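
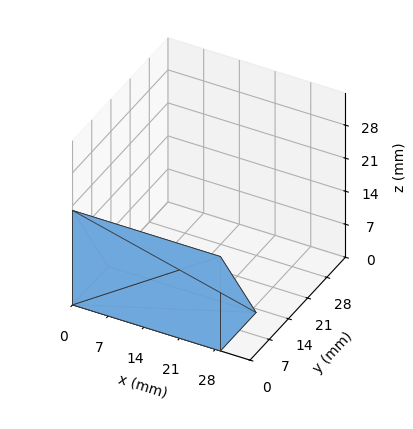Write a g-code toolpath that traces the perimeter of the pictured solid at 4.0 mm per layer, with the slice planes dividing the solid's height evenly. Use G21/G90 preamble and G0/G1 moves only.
Reading the render: the shape is a wedge (ramp): 29 × 13 mm base, rising to 20 mm along the y=0 edge and sloping linearly to z=0 at y=13 (dimensions read to the nearest mm from the axis ticks). For the g-code, the solid's height is divided into equal slices at the stated Δz and each level perimeter traced with G1 moves after a G0 lift.

; perimeter-only toolpath
G21 ; units = mm
G90 ; absolute positioning
G28 ; home
; layer 1
G0 Z4.0
G0 X0.0 Y0.0
G1 X29.0 Y0.0
G1 X29.0 Y10.4
G1 X0.0 Y10.4
G1 X0.0 Y0.0
; layer 2
G0 Z8.0
G0 X0.0 Y0.0
G1 X29.0 Y0.0
G1 X29.0 Y7.8
G1 X0.0 Y7.8
G1 X0.0 Y0.0
; layer 3
G0 Z12.0
G0 X0.0 Y0.0
G1 X29.0 Y0.0
G1 X29.0 Y5.2
G1 X0.0 Y5.2
G1 X0.0 Y0.0
; layer 4
G0 Z16.0
G0 X0.0 Y0.0
G1 X29.0 Y0.0
G1 X29.0 Y2.6
G1 X0.0 Y2.6
G1 X0.0 Y0.0
M2 ; end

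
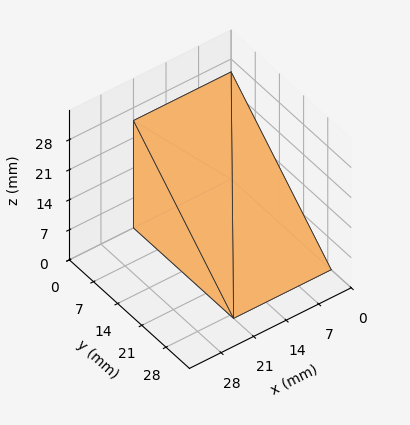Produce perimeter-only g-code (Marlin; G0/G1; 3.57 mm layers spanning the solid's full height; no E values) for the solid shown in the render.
Reading the render: the shape is a wedge (ramp): 21 × 29 mm base, rising to 25 mm along the y=0 edge and sloping linearly to z=0 at y=29 (dimensions read to the nearest mm from the axis ticks). For the g-code, the solid's height is divided into equal slices at the stated Δz and each level perimeter traced with G1 moves after a G0 lift.

; perimeter-only toolpath
G21 ; units = mm
G90 ; absolute positioning
G28 ; home
; layer 1
G0 Z3.57
G0 X0.00 Y0.00
G1 X21.00 Y0.00
G1 X21.00 Y24.86
G1 X0.00 Y24.86
G1 X0.00 Y0.00
; layer 2
G0 Z7.14
G0 X0.00 Y0.00
G1 X21.00 Y0.00
G1 X21.00 Y20.71
G1 X0.00 Y20.71
G1 X0.00 Y0.00
; layer 3
G0 Z10.71
G0 X0.00 Y0.00
G1 X21.00 Y0.00
G1 X21.00 Y16.57
G1 X0.00 Y16.57
G1 X0.00 Y0.00
; layer 4
G0 Z14.29
G0 X0.00 Y0.00
G1 X21.00 Y0.00
G1 X21.00 Y12.43
G1 X0.00 Y12.43
G1 X0.00 Y0.00
; layer 5
G0 Z17.86
G0 X0.00 Y0.00
G1 X21.00 Y0.00
G1 X21.00 Y8.29
G1 X0.00 Y8.29
G1 X0.00 Y0.00
; layer 6
G0 Z21.43
G0 X0.00 Y0.00
G1 X21.00 Y0.00
G1 X21.00 Y4.14
G1 X0.00 Y4.14
G1 X0.00 Y0.00
M2 ; end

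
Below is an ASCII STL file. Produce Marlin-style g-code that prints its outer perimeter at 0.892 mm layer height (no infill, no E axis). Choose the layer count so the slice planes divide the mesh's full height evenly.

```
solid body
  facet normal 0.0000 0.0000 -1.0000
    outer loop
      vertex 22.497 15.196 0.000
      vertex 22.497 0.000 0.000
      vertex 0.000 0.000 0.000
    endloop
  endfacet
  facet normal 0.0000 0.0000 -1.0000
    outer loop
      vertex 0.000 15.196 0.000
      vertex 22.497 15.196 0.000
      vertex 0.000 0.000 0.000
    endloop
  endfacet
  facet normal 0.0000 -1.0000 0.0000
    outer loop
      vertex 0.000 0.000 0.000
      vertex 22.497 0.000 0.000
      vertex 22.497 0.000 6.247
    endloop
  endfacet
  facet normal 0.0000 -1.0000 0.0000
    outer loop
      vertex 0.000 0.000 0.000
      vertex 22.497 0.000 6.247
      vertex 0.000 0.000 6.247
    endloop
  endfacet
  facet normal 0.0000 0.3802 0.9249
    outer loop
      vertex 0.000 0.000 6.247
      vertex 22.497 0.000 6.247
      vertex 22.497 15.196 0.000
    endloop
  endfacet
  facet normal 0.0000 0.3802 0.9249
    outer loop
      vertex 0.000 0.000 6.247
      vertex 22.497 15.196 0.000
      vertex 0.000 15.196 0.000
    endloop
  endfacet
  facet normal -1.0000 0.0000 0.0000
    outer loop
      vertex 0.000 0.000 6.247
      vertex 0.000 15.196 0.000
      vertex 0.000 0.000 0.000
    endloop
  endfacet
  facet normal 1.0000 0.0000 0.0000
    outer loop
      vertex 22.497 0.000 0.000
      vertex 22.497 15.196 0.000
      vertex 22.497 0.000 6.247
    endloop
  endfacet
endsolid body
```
; perimeter-only toolpath
G21 ; units = mm
G90 ; absolute positioning
G28 ; home
; layer 1
G0 Z0.892
G0 X0.000 Y0.000
G1 X22.497 Y0.000
G1 X22.497 Y13.025
G1 X0.000 Y13.025
G1 X0.000 Y0.000
; layer 2
G0 Z1.785
G0 X0.000 Y0.000
G1 X22.497 Y0.000
G1 X22.497 Y10.854
G1 X0.000 Y10.854
G1 X0.000 Y0.000
; layer 3
G0 Z2.677
G0 X0.000 Y0.000
G1 X22.497 Y0.000
G1 X22.497 Y8.683
G1 X0.000 Y8.683
G1 X0.000 Y0.000
; layer 4
G0 Z3.570
G0 X0.000 Y0.000
G1 X22.497 Y0.000
G1 X22.497 Y6.513
G1 X0.000 Y6.513
G1 X0.000 Y0.000
; layer 5
G0 Z4.462
G0 X0.000 Y0.000
G1 X22.497 Y0.000
G1 X22.497 Y4.342
G1 X0.000 Y4.342
G1 X0.000 Y0.000
; layer 6
G0 Z5.355
G0 X0.000 Y0.000
G1 X22.497 Y0.000
G1 X22.497 Y2.171
G1 X0.000 Y2.171
G1 X0.000 Y0.000
M2 ; end

The solid is a wedge (ramp): 22.5 × 15.2 mm base, rising to 6.25 mm along the y=0 edge and sloping linearly to z=0 at y=15.2. Slicing at Δz = 0.892 mm — 7 equal slices spanning the solid's height, so layer i sits at z = i·h/7 — gives 6 non-empty perimeters. Each is a 4-segment closed polygon; G0 lifts to the layer z and rapids to the start vertex, then G1 traces the edges. The cross-section shrinks linearly with z (the slice at the apex is degenerate and omitted).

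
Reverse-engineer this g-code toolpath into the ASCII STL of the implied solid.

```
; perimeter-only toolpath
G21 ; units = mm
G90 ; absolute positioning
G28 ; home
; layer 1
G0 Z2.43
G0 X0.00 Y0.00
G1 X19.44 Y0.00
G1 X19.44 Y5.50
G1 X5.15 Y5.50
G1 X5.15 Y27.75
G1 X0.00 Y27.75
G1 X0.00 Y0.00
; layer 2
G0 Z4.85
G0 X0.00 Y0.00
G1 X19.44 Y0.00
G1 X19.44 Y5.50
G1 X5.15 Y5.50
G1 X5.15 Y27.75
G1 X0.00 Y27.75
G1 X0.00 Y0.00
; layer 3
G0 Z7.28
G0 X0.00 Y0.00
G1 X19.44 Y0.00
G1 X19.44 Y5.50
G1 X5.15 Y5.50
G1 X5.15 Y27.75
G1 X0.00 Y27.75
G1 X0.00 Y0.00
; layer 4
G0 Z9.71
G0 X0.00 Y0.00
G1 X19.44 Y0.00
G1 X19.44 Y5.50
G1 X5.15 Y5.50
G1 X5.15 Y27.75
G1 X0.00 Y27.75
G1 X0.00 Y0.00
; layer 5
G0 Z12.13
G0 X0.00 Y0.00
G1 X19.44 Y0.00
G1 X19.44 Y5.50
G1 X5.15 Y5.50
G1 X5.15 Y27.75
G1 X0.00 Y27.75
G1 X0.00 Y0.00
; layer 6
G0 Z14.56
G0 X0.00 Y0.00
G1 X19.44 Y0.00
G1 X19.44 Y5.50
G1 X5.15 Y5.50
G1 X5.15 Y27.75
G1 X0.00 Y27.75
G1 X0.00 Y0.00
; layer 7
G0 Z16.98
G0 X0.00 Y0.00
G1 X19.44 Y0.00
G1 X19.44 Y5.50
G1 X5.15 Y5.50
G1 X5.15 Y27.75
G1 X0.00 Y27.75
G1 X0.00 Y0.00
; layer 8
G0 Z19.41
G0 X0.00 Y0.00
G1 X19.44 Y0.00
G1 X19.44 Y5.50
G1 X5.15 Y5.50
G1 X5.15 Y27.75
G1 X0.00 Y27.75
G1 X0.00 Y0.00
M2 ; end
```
solid part
  facet normal 0.0000 0.0000 -1.0000
    outer loop
      vertex 19.44 5.50 0.00
      vertex 19.44 0.00 0.00
      vertex 0.00 0.00 0.00
    endloop
  endfacet
  facet normal 0.0000 0.0000 -1.0000
    outer loop
      vertex 5.15 5.50 0.00
      vertex 19.44 5.50 0.00
      vertex 0.00 0.00 0.00
    endloop
  endfacet
  facet normal 0.0000 0.0000 -1.0000
    outer loop
      vertex 5.15 27.75 0.00
      vertex 5.15 5.50 0.00
      vertex 0.00 0.00 0.00
    endloop
  endfacet
  facet normal 0.0000 0.0000 -1.0000
    outer loop
      vertex 0.00 27.75 0.00
      vertex 5.15 27.75 0.00
      vertex 0.00 0.00 0.00
    endloop
  endfacet
  facet normal 0.0000 0.0000 1.0000
    outer loop
      vertex 0.00 0.00 19.41
      vertex 19.44 0.00 19.41
      vertex 19.44 5.50 19.41
    endloop
  endfacet
  facet normal 0.0000 0.0000 1.0000
    outer loop
      vertex 0.00 0.00 19.41
      vertex 19.44 5.50 19.41
      vertex 5.15 5.50 19.41
    endloop
  endfacet
  facet normal 0.0000 0.0000 1.0000
    outer loop
      vertex 0.00 0.00 19.41
      vertex 5.15 5.50 19.41
      vertex 5.15 27.75 19.41
    endloop
  endfacet
  facet normal 0.0000 0.0000 1.0000
    outer loop
      vertex 0.00 0.00 19.41
      vertex 5.15 27.75 19.41
      vertex 0.00 27.75 19.41
    endloop
  endfacet
  facet normal 0.0000 -1.0000 0.0000
    outer loop
      vertex 0.00 0.00 0.00
      vertex 19.44 0.00 0.00
      vertex 19.44 0.00 19.41
    endloop
  endfacet
  facet normal 0.0000 -1.0000 0.0000
    outer loop
      vertex 0.00 0.00 0.00
      vertex 19.44 0.00 19.41
      vertex 0.00 0.00 19.41
    endloop
  endfacet
  facet normal 1.0000 0.0000 0.0000
    outer loop
      vertex 19.44 0.00 0.00
      vertex 19.44 5.50 0.00
      vertex 19.44 5.50 19.41
    endloop
  endfacet
  facet normal 1.0000 0.0000 0.0000
    outer loop
      vertex 19.44 0.00 0.00
      vertex 19.44 5.50 19.41
      vertex 19.44 0.00 19.41
    endloop
  endfacet
  facet normal 0.0000 1.0000 0.0000
    outer loop
      vertex 19.44 5.50 0.00
      vertex 5.15 5.50 0.00
      vertex 5.15 5.50 19.41
    endloop
  endfacet
  facet normal 0.0000 1.0000 0.0000
    outer loop
      vertex 19.44 5.50 0.00
      vertex 5.15 5.50 19.41
      vertex 19.44 5.50 19.41
    endloop
  endfacet
  facet normal 1.0000 0.0000 0.0000
    outer loop
      vertex 5.15 5.50 0.00
      vertex 5.15 27.75 0.00
      vertex 5.15 27.75 19.41
    endloop
  endfacet
  facet normal 1.0000 0.0000 0.0000
    outer loop
      vertex 5.15 5.50 0.00
      vertex 5.15 27.75 19.41
      vertex 5.15 5.50 19.41
    endloop
  endfacet
  facet normal 0.0000 1.0000 0.0000
    outer loop
      vertex 5.15 27.75 0.00
      vertex 0.00 27.75 0.00
      vertex 0.00 27.75 19.41
    endloop
  endfacet
  facet normal 0.0000 1.0000 0.0000
    outer loop
      vertex 5.15 27.75 0.00
      vertex 0.00 27.75 19.41
      vertex 5.15 27.75 19.41
    endloop
  endfacet
  facet normal -1.0000 0.0000 0.0000
    outer loop
      vertex 0.00 27.75 0.00
      vertex 0.00 0.00 0.00
      vertex 0.00 0.00 19.41
    endloop
  endfacet
  facet normal -1.0000 0.0000 0.0000
    outer loop
      vertex 0.00 27.75 0.00
      vertex 0.00 0.00 19.41
      vertex 0.00 27.75 19.41
    endloop
  endfacet
endsolid part

The G0 Z moves step by Δz≈2.43 mm. Every layer's G1 loop is the same polygon, so the solid is a straight extrusion of it from z=0 to z≈19.4. Closing with flat bottom and top caps and triangulating gives 20 facets — an L-shaped prism: outer 19.4 × 27.8 mm, arm thicknesses ≈ 5.5 mm (horizontal) and 5.15 mm (vertical), extruded 19.4 mm in z.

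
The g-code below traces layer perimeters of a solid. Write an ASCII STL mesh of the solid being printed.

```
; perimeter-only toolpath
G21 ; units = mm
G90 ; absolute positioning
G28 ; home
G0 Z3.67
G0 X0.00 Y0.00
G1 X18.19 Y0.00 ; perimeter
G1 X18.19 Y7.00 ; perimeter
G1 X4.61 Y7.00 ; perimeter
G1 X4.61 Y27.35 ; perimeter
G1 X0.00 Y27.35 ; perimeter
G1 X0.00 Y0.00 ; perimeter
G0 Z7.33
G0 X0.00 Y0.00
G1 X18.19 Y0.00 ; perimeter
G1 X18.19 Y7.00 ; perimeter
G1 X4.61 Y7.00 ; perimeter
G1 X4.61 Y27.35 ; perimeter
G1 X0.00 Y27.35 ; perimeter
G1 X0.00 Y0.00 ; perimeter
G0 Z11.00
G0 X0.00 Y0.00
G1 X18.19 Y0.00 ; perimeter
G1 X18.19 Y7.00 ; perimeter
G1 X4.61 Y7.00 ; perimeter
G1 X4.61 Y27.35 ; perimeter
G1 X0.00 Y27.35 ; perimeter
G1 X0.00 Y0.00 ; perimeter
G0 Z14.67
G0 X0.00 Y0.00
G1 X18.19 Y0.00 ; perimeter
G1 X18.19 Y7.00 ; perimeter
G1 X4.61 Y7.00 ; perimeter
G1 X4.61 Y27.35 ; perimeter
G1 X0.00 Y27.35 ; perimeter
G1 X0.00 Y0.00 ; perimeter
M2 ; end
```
solid part
  facet normal 0.0000 0.0000 -1.0000
    outer loop
      vertex 18.19 7.00 0.00
      vertex 18.19 0.00 0.00
      vertex 0.00 0.00 0.00
    endloop
  endfacet
  facet normal 0.0000 0.0000 -1.0000
    outer loop
      vertex 4.61 7.00 0.00
      vertex 18.19 7.00 0.00
      vertex 0.00 0.00 0.00
    endloop
  endfacet
  facet normal 0.0000 0.0000 -1.0000
    outer loop
      vertex 4.61 27.35 0.00
      vertex 4.61 7.00 0.00
      vertex 0.00 0.00 0.00
    endloop
  endfacet
  facet normal 0.0000 0.0000 -1.0000
    outer loop
      vertex 0.00 27.35 0.00
      vertex 4.61 27.35 0.00
      vertex 0.00 0.00 0.00
    endloop
  endfacet
  facet normal 0.0000 0.0000 1.0000
    outer loop
      vertex 0.00 0.00 14.67
      vertex 18.19 0.00 14.67
      vertex 18.19 7.00 14.67
    endloop
  endfacet
  facet normal 0.0000 0.0000 1.0000
    outer loop
      vertex 0.00 0.00 14.67
      vertex 18.19 7.00 14.67
      vertex 4.61 7.00 14.67
    endloop
  endfacet
  facet normal 0.0000 0.0000 1.0000
    outer loop
      vertex 0.00 0.00 14.67
      vertex 4.61 7.00 14.67
      vertex 4.61 27.35 14.67
    endloop
  endfacet
  facet normal 0.0000 0.0000 1.0000
    outer loop
      vertex 0.00 0.00 14.67
      vertex 4.61 27.35 14.67
      vertex 0.00 27.35 14.67
    endloop
  endfacet
  facet normal 0.0000 -1.0000 0.0000
    outer loop
      vertex 0.00 0.00 0.00
      vertex 18.19 0.00 0.00
      vertex 18.19 0.00 14.67
    endloop
  endfacet
  facet normal 0.0000 -1.0000 0.0000
    outer loop
      vertex 0.00 0.00 0.00
      vertex 18.19 0.00 14.67
      vertex 0.00 0.00 14.67
    endloop
  endfacet
  facet normal 1.0000 0.0000 0.0000
    outer loop
      vertex 18.19 0.00 0.00
      vertex 18.19 7.00 0.00
      vertex 18.19 7.00 14.67
    endloop
  endfacet
  facet normal 1.0000 0.0000 0.0000
    outer loop
      vertex 18.19 0.00 0.00
      vertex 18.19 7.00 14.67
      vertex 18.19 0.00 14.67
    endloop
  endfacet
  facet normal 0.0000 1.0000 0.0000
    outer loop
      vertex 18.19 7.00 0.00
      vertex 4.61 7.00 0.00
      vertex 4.61 7.00 14.67
    endloop
  endfacet
  facet normal 0.0000 1.0000 0.0000
    outer loop
      vertex 18.19 7.00 0.00
      vertex 4.61 7.00 14.67
      vertex 18.19 7.00 14.67
    endloop
  endfacet
  facet normal 1.0000 0.0000 0.0000
    outer loop
      vertex 4.61 7.00 0.00
      vertex 4.61 27.35 0.00
      vertex 4.61 27.35 14.67
    endloop
  endfacet
  facet normal 1.0000 0.0000 0.0000
    outer loop
      vertex 4.61 7.00 0.00
      vertex 4.61 27.35 14.67
      vertex 4.61 7.00 14.67
    endloop
  endfacet
  facet normal 0.0000 1.0000 0.0000
    outer loop
      vertex 4.61 27.35 0.00
      vertex 0.00 27.35 0.00
      vertex 0.00 27.35 14.67
    endloop
  endfacet
  facet normal 0.0000 1.0000 0.0000
    outer loop
      vertex 4.61 27.35 0.00
      vertex 0.00 27.35 14.67
      vertex 4.61 27.35 14.67
    endloop
  endfacet
  facet normal -1.0000 0.0000 0.0000
    outer loop
      vertex 0.00 27.35 0.00
      vertex 0.00 0.00 0.00
      vertex 0.00 0.00 14.67
    endloop
  endfacet
  facet normal -1.0000 0.0000 0.0000
    outer loop
      vertex 0.00 27.35 0.00
      vertex 0.00 0.00 14.67
      vertex 0.00 27.35 14.67
    endloop
  endfacet
endsolid part

The G0 Z moves step by Δz≈3.67 mm. Every layer's G1 loop is the same polygon, so the solid is a straight extrusion of it from z=0 to z≈14.7. Closing with flat bottom and top caps and triangulating gives 20 facets — an L-shaped prism: outer 18.2 × 27.4 mm, arm thicknesses ≈ 7 mm (horizontal) and 4.61 mm (vertical), extruded 14.7 mm in z.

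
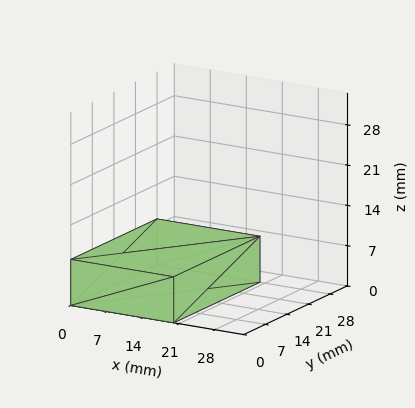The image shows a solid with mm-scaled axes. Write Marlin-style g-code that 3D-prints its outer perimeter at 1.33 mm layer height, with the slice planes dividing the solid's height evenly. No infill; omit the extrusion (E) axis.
Reading the render: the shape is a rectangular box, roughly 20 × 28 mm footprint and 8 mm tall (dimensions read to the nearest mm from the axis ticks). For the g-code, the solid's height is divided into equal slices at the stated Δz and each level perimeter traced with G1 moves after a G0 lift.

; perimeter-only toolpath
G21 ; units = mm
G90 ; absolute positioning
G28 ; home
; layer 1
G0 Z1.33
G0 X0.00 Y0.00
G1 X20.00 Y0.00
G1 X20.00 Y28.00
G1 X0.00 Y28.00
G1 X0.00 Y0.00
; layer 2
G0 Z2.67
G0 X0.00 Y0.00
G1 X20.00 Y0.00
G1 X20.00 Y28.00
G1 X0.00 Y28.00
G1 X0.00 Y0.00
; layer 3
G0 Z4.00
G0 X0.00 Y0.00
G1 X20.00 Y0.00
G1 X20.00 Y28.00
G1 X0.00 Y28.00
G1 X0.00 Y0.00
; layer 4
G0 Z5.33
G0 X0.00 Y0.00
G1 X20.00 Y0.00
G1 X20.00 Y28.00
G1 X0.00 Y28.00
G1 X0.00 Y0.00
; layer 5
G0 Z6.67
G0 X0.00 Y0.00
G1 X20.00 Y0.00
G1 X20.00 Y28.00
G1 X0.00 Y28.00
G1 X0.00 Y0.00
; layer 6
G0 Z8.00
G0 X0.00 Y0.00
G1 X20.00 Y0.00
G1 X20.00 Y28.00
G1 X0.00 Y28.00
G1 X0.00 Y0.00
M2 ; end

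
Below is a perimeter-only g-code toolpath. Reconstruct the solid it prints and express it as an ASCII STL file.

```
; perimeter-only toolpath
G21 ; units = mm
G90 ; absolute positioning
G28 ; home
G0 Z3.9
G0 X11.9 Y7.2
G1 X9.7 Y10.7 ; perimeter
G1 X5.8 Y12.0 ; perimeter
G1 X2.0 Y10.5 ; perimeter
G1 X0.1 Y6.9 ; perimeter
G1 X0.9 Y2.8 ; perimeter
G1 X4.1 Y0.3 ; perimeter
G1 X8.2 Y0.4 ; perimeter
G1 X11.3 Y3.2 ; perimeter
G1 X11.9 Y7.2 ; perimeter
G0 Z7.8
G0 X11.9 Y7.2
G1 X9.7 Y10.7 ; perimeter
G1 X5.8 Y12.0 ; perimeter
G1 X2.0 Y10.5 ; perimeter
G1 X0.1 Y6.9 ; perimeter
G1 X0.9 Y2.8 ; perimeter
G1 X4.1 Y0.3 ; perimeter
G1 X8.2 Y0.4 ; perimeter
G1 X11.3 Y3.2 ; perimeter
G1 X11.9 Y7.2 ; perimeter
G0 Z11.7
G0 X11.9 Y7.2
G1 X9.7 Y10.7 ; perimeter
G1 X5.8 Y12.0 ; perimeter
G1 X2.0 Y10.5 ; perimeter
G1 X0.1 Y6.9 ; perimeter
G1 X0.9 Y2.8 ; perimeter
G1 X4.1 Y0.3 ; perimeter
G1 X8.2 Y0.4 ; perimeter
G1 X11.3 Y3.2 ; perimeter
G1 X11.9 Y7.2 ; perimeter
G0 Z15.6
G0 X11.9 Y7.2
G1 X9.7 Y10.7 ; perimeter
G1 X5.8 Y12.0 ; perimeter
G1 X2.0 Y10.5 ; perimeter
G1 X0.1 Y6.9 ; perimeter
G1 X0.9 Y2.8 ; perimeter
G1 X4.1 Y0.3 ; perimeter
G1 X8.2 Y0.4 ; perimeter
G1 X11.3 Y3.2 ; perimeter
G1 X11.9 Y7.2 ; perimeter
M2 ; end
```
solid part
  facet normal 0.0000 0.0000 -1.0000
    outer loop
      vertex 5.8 12.0 0.0
      vertex 9.7 10.7 0.0
      vertex 11.9 7.2 0.0
    endloop
  endfacet
  facet normal 0.0000 0.0000 -1.0000
    outer loop
      vertex 2.0 10.5 0.0
      vertex 5.8 12.0 0.0
      vertex 11.9 7.2 0.0
    endloop
  endfacet
  facet normal 0.0000 0.0000 -1.0000
    outer loop
      vertex 0.1 6.9 0.0
      vertex 2.0 10.5 0.0
      vertex 11.9 7.2 0.0
    endloop
  endfacet
  facet normal 0.0000 0.0000 -1.0000
    outer loop
      vertex 0.9 2.8 0.0
      vertex 0.1 6.9 0.0
      vertex 11.9 7.2 0.0
    endloop
  endfacet
  facet normal 0.0000 0.0000 -1.0000
    outer loop
      vertex 4.1 0.3 0.0
      vertex 0.9 2.8 0.0
      vertex 11.9 7.2 0.0
    endloop
  endfacet
  facet normal 0.0000 0.0000 -1.0000
    outer loop
      vertex 8.2 0.4 0.0
      vertex 4.1 0.3 0.0
      vertex 11.9 7.2 0.0
    endloop
  endfacet
  facet normal 0.0000 0.0000 -1.0000
    outer loop
      vertex 11.3 3.2 0.0
      vertex 8.2 0.4 0.0
      vertex 11.9 7.2 0.0
    endloop
  endfacet
  facet normal 0.0000 0.0000 1.0000
    outer loop
      vertex 11.9 7.2 15.6
      vertex 9.7 10.7 15.6
      vertex 5.8 12.0 15.6
    endloop
  endfacet
  facet normal 0.0000 0.0000 1.0000
    outer loop
      vertex 11.9 7.2 15.6
      vertex 5.8 12.0 15.6
      vertex 2.0 10.5 15.6
    endloop
  endfacet
  facet normal 0.0000 0.0000 1.0000
    outer loop
      vertex 11.9 7.2 15.6
      vertex 2.0 10.5 15.6
      vertex 0.1 6.9 15.6
    endloop
  endfacet
  facet normal 0.0000 0.0000 1.0000
    outer loop
      vertex 11.9 7.2 15.6
      vertex 0.1 6.9 15.6
      vertex 0.9 2.8 15.6
    endloop
  endfacet
  facet normal 0.0000 0.0000 1.0000
    outer loop
      vertex 11.9 7.2 15.6
      vertex 0.9 2.8 15.6
      vertex 4.1 0.3 15.6
    endloop
  endfacet
  facet normal 0.0000 0.0000 1.0000
    outer loop
      vertex 11.9 7.2 15.6
      vertex 4.1 0.3 15.6
      vertex 8.2 0.4 15.6
    endloop
  endfacet
  facet normal 0.0000 0.0000 1.0000
    outer loop
      vertex 11.9 7.2 15.6
      vertex 8.2 0.4 15.6
      vertex 11.3 3.2 15.6
    endloop
  endfacet
  facet normal 0.8466 0.5322 0.0000
    outer loop
      vertex 11.9 7.2 0.0
      vertex 9.7 10.7 0.0
      vertex 9.7 10.7 15.6
    endloop
  endfacet
  facet normal 0.8466 0.5322 0.0000
    outer loop
      vertex 11.9 7.2 0.0
      vertex 9.7 10.7 15.6
      vertex 11.9 7.2 15.6
    endloop
  endfacet
  facet normal 0.3162 0.9487 0.0000
    outer loop
      vertex 9.7 10.7 0.0
      vertex 5.8 12.0 0.0
      vertex 5.8 12.0 15.6
    endloop
  endfacet
  facet normal 0.3162 0.9487 0.0000
    outer loop
      vertex 9.7 10.7 0.0
      vertex 5.8 12.0 15.6
      vertex 9.7 10.7 15.6
    endloop
  endfacet
  facet normal -0.3672 0.9302 0.0000
    outer loop
      vertex 5.8 12.0 0.0
      vertex 2.0 10.5 0.0
      vertex 2.0 10.5 15.6
    endloop
  endfacet
  facet normal -0.3672 0.9302 0.0000
    outer loop
      vertex 5.8 12.0 0.0
      vertex 2.0 10.5 15.6
      vertex 5.8 12.0 15.6
    endloop
  endfacet
  facet normal -0.8844 0.4668 0.0000
    outer loop
      vertex 2.0 10.5 0.0
      vertex 0.1 6.9 0.0
      vertex 0.1 6.9 15.6
    endloop
  endfacet
  facet normal -0.8844 0.4668 0.0000
    outer loop
      vertex 2.0 10.5 0.0
      vertex 0.1 6.9 15.6
      vertex 2.0 10.5 15.6
    endloop
  endfacet
  facet normal -0.9815 -0.1915 0.0000
    outer loop
      vertex 0.1 6.9 0.0
      vertex 0.9 2.8 0.0
      vertex 0.9 2.8 15.6
    endloop
  endfacet
  facet normal -0.9815 -0.1915 0.0000
    outer loop
      vertex 0.1 6.9 0.0
      vertex 0.9 2.8 15.6
      vertex 0.1 6.9 15.6
    endloop
  endfacet
  facet normal -0.6156 -0.7880 0.0000
    outer loop
      vertex 0.9 2.8 0.0
      vertex 4.1 0.3 0.0
      vertex 4.1 0.3 15.6
    endloop
  endfacet
  facet normal -0.6156 -0.7880 0.0000
    outer loop
      vertex 0.9 2.8 0.0
      vertex 4.1 0.3 15.6
      vertex 0.9 2.8 15.6
    endloop
  endfacet
  facet normal 0.0244 -0.9997 0.0000
    outer loop
      vertex 4.1 0.3 0.0
      vertex 8.2 0.4 0.0
      vertex 8.2 0.4 15.6
    endloop
  endfacet
  facet normal 0.0244 -0.9997 0.0000
    outer loop
      vertex 4.1 0.3 0.0
      vertex 8.2 0.4 15.6
      vertex 4.1 0.3 15.6
    endloop
  endfacet
  facet normal 0.6703 -0.7421 0.0000
    outer loop
      vertex 8.2 0.4 0.0
      vertex 11.3 3.2 0.0
      vertex 11.3 3.2 15.6
    endloop
  endfacet
  facet normal 0.6703 -0.7421 0.0000
    outer loop
      vertex 8.2 0.4 0.0
      vertex 11.3 3.2 15.6
      vertex 8.2 0.4 15.6
    endloop
  endfacet
  facet normal 0.9889 -0.1483 0.0000
    outer loop
      vertex 11.3 3.2 0.0
      vertex 11.9 7.2 0.0
      vertex 11.9 7.2 15.6
    endloop
  endfacet
  facet normal 0.9889 -0.1483 0.0000
    outer loop
      vertex 11.3 3.2 0.0
      vertex 11.9 7.2 15.6
      vertex 11.3 3.2 15.6
    endloop
  endfacet
endsolid part

The G0 Z moves step by Δz≈3.9 mm. Every layer's G1 loop is the same polygon, so the solid is a straight extrusion of it from z=0 to z≈15.6. Closing with flat bottom and top caps and triangulating gives 32 facets — a regular 9-sided prism (a cylinder approximated with 9 flat sides), circumscribed radius ≈ 6 mm, height ≈ 15.6 mm.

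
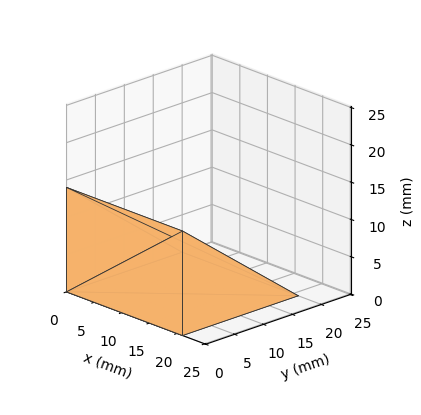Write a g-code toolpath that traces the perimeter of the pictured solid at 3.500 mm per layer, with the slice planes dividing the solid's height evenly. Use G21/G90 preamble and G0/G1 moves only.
Reading the render: the shape is a wedge (ramp): 21 × 20 mm base, rising to 14 mm along the y=0 edge and sloping linearly to z=0 at y=20 (dimensions read to the nearest mm from the axis ticks). For the g-code, the solid's height is divided into equal slices at the stated Δz and each level perimeter traced with G1 moves after a G0 lift.

; perimeter-only toolpath
G21 ; units = mm
G90 ; absolute positioning
G28 ; home
; layer 1
G0 Z3.500
G0 X0.000 Y0.000
G1 X21.000 Y0.000
G1 X21.000 Y15.000
G1 X0.000 Y15.000
G1 X0.000 Y0.000
; layer 2
G0 Z7.000
G0 X0.000 Y0.000
G1 X21.000 Y0.000
G1 X21.000 Y10.000
G1 X0.000 Y10.000
G1 X0.000 Y0.000
; layer 3
G0 Z10.500
G0 X0.000 Y0.000
G1 X21.000 Y0.000
G1 X21.000 Y5.000
G1 X0.000 Y5.000
G1 X0.000 Y0.000
M2 ; end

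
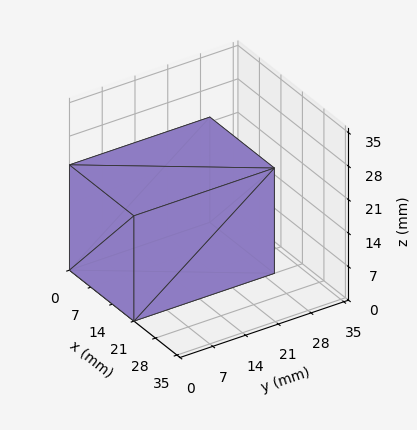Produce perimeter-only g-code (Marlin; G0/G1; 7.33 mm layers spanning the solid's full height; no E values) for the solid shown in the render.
Reading the render: the shape is a rectangular box, roughly 21 × 30 mm footprint and 22 mm tall (dimensions read to the nearest mm from the axis ticks). For the g-code, the solid's height is divided into equal slices at the stated Δz and each level perimeter traced with G1 moves after a G0 lift.

; perimeter-only toolpath
G21 ; units = mm
G90 ; absolute positioning
G28 ; home
; layer 1
G0 Z7.33
G0 X0.00 Y0.00
G1 X21.00 Y0.00
G1 X21.00 Y30.00
G1 X0.00 Y30.00
G1 X0.00 Y0.00
; layer 2
G0 Z14.67
G0 X0.00 Y0.00
G1 X21.00 Y0.00
G1 X21.00 Y30.00
G1 X0.00 Y30.00
G1 X0.00 Y0.00
; layer 3
G0 Z22.00
G0 X0.00 Y0.00
G1 X21.00 Y0.00
G1 X21.00 Y30.00
G1 X0.00 Y30.00
G1 X0.00 Y0.00
M2 ; end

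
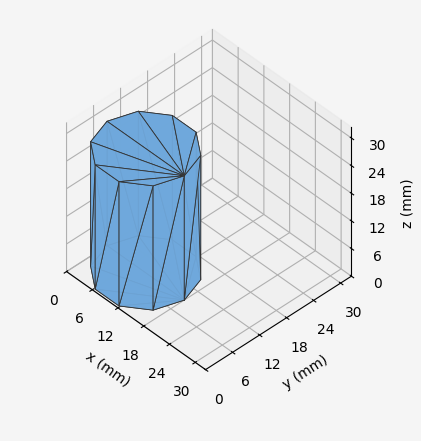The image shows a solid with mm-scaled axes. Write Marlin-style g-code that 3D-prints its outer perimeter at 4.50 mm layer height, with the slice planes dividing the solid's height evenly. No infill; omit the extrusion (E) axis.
Reading the render: the shape is a regular 10-sided prism (a cylinder approximated with 10 flat sides), circumscribed radius ≈ 9 mm, height ≈ 27 mm (dimensions read to the nearest mm from the axis ticks). For the g-code, the solid's height is divided into equal slices at the stated Δz and each level perimeter traced with G1 moves after a G0 lift.

; perimeter-only toolpath
G21 ; units = mm
G90 ; absolute positioning
G28 ; home
; layer 1
G0 Z4.50
G0 X18.00 Y9.00
G1 X16.28 Y14.29
G1 X11.78 Y17.56
G1 X6.22 Y17.56
G1 X1.72 Y14.29
G1 X0.00 Y9.00
G1 X1.72 Y3.71
G1 X6.22 Y0.44
G1 X11.78 Y0.44
G1 X16.28 Y3.71
G1 X18.00 Y9.00
; layer 2
G0 Z9.00
G0 X18.00 Y9.00
G1 X16.28 Y14.29
G1 X11.78 Y17.56
G1 X6.22 Y17.56
G1 X1.72 Y14.29
G1 X0.00 Y9.00
G1 X1.72 Y3.71
G1 X6.22 Y0.44
G1 X11.78 Y0.44
G1 X16.28 Y3.71
G1 X18.00 Y9.00
; layer 3
G0 Z13.50
G0 X18.00 Y9.00
G1 X16.28 Y14.29
G1 X11.78 Y17.56
G1 X6.22 Y17.56
G1 X1.72 Y14.29
G1 X0.00 Y9.00
G1 X1.72 Y3.71
G1 X6.22 Y0.44
G1 X11.78 Y0.44
G1 X16.28 Y3.71
G1 X18.00 Y9.00
; layer 4
G0 Z18.00
G0 X18.00 Y9.00
G1 X16.28 Y14.29
G1 X11.78 Y17.56
G1 X6.22 Y17.56
G1 X1.72 Y14.29
G1 X0.00 Y9.00
G1 X1.72 Y3.71
G1 X6.22 Y0.44
G1 X11.78 Y0.44
G1 X16.28 Y3.71
G1 X18.00 Y9.00
; layer 5
G0 Z22.50
G0 X18.00 Y9.00
G1 X16.28 Y14.29
G1 X11.78 Y17.56
G1 X6.22 Y17.56
G1 X1.72 Y14.29
G1 X0.00 Y9.00
G1 X1.72 Y3.71
G1 X6.22 Y0.44
G1 X11.78 Y0.44
G1 X16.28 Y3.71
G1 X18.00 Y9.00
; layer 6
G0 Z27.00
G0 X18.00 Y9.00
G1 X16.28 Y14.29
G1 X11.78 Y17.56
G1 X6.22 Y17.56
G1 X1.72 Y14.29
G1 X0.00 Y9.00
G1 X1.72 Y3.71
G1 X6.22 Y0.44
G1 X11.78 Y0.44
G1 X16.28 Y3.71
G1 X18.00 Y9.00
M2 ; end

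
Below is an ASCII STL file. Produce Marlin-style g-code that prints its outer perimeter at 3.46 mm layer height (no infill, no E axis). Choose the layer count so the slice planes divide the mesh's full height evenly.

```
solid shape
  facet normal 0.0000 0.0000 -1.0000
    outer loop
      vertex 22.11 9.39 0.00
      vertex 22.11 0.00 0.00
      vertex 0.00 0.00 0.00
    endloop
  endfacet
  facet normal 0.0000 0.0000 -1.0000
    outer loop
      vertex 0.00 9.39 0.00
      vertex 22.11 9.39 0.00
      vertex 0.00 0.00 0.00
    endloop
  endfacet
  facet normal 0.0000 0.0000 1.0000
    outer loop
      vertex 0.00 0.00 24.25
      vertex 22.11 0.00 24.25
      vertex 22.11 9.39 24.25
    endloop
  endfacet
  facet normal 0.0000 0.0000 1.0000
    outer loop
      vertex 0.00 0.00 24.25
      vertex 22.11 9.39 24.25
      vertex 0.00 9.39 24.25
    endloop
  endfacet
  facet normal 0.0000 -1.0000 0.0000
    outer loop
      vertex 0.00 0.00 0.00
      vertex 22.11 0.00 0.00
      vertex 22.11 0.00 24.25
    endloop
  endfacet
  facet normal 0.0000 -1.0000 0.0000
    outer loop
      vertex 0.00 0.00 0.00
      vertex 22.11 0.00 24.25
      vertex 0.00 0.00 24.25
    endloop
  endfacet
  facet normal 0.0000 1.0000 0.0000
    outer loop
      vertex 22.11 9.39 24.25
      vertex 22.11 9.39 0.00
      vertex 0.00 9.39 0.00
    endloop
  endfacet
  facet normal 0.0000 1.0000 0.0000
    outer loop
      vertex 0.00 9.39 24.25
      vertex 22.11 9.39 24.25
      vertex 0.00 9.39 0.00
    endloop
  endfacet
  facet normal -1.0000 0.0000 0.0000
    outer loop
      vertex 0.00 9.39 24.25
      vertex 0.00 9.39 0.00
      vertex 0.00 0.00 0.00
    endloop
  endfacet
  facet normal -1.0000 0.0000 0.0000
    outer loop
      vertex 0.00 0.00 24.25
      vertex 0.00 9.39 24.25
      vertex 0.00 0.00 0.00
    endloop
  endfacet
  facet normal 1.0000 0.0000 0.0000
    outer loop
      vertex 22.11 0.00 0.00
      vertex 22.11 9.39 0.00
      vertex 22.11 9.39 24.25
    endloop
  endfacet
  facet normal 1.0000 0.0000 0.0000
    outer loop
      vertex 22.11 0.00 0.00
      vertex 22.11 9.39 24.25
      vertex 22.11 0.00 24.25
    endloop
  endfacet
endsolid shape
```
; perimeter-only toolpath
G21 ; units = mm
G90 ; absolute positioning
G28 ; home
; layer 1
G0 Z3.46
G0 X0.00 Y0.00
G1 X22.11 Y0.00
G1 X22.11 Y9.39
G1 X0.00 Y9.39
G1 X0.00 Y0.00
; layer 2
G0 Z6.93
G0 X0.00 Y0.00
G1 X22.11 Y0.00
G1 X22.11 Y9.39
G1 X0.00 Y9.39
G1 X0.00 Y0.00
; layer 3
G0 Z10.39
G0 X0.00 Y0.00
G1 X22.11 Y0.00
G1 X22.11 Y9.39
G1 X0.00 Y9.39
G1 X0.00 Y0.00
; layer 4
G0 Z13.86
G0 X0.00 Y0.00
G1 X22.11 Y0.00
G1 X22.11 Y9.39
G1 X0.00 Y9.39
G1 X0.00 Y0.00
; layer 5
G0 Z17.32
G0 X0.00 Y0.00
G1 X22.11 Y0.00
G1 X22.11 Y9.39
G1 X0.00 Y9.39
G1 X0.00 Y0.00
; layer 6
G0 Z20.79
G0 X0.00 Y0.00
G1 X22.11 Y0.00
G1 X22.11 Y9.39
G1 X0.00 Y9.39
G1 X0.00 Y0.00
; layer 7
G0 Z24.25
G0 X0.00 Y0.00
G1 X22.11 Y0.00
G1 X22.11 Y9.39
G1 X0.00 Y9.39
G1 X0.00 Y0.00
M2 ; end

The solid is a rectangular box, roughly 22.1 × 9.39 mm footprint and 24.2 mm tall. Slicing at Δz = 3.46 mm — 7 equal slices spanning the solid's height, so layer i sits at z = i·h/7 — gives 7 non-empty perimeters. Each is a 4-segment closed polygon; G0 lifts to the layer z and rapids to the start vertex, then G1 traces the edges.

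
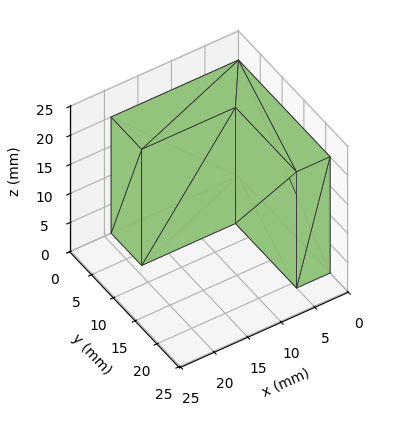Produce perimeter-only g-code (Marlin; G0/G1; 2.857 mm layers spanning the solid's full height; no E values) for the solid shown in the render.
Reading the render: the shape is an L-shaped prism: outer 19 × 21 mm, arm thicknesses ≈ 7 mm (horizontal) and 5 mm (vertical), extruded 20 mm in z (dimensions read to the nearest mm from the axis ticks). For the g-code, the solid's height is divided into equal slices at the stated Δz and each level perimeter traced with G1 moves after a G0 lift.

; perimeter-only toolpath
G21 ; units = mm
G90 ; absolute positioning
G28 ; home
; layer 1
G0 Z2.857
G0 X0.000 Y0.000
G1 X19.000 Y0.000
G1 X19.000 Y7.000
G1 X5.000 Y7.000
G1 X5.000 Y21.000
G1 X0.000 Y21.000
G1 X0.000 Y0.000
; layer 2
G0 Z5.714
G0 X0.000 Y0.000
G1 X19.000 Y0.000
G1 X19.000 Y7.000
G1 X5.000 Y7.000
G1 X5.000 Y21.000
G1 X0.000 Y21.000
G1 X0.000 Y0.000
; layer 3
G0 Z8.571
G0 X0.000 Y0.000
G1 X19.000 Y0.000
G1 X19.000 Y7.000
G1 X5.000 Y7.000
G1 X5.000 Y21.000
G1 X0.000 Y21.000
G1 X0.000 Y0.000
; layer 4
G0 Z11.429
G0 X0.000 Y0.000
G1 X19.000 Y0.000
G1 X19.000 Y7.000
G1 X5.000 Y7.000
G1 X5.000 Y21.000
G1 X0.000 Y21.000
G1 X0.000 Y0.000
; layer 5
G0 Z14.286
G0 X0.000 Y0.000
G1 X19.000 Y0.000
G1 X19.000 Y7.000
G1 X5.000 Y7.000
G1 X5.000 Y21.000
G1 X0.000 Y21.000
G1 X0.000 Y0.000
; layer 6
G0 Z17.143
G0 X0.000 Y0.000
G1 X19.000 Y0.000
G1 X19.000 Y7.000
G1 X5.000 Y7.000
G1 X5.000 Y21.000
G1 X0.000 Y21.000
G1 X0.000 Y0.000
; layer 7
G0 Z20.000
G0 X0.000 Y0.000
G1 X19.000 Y0.000
G1 X19.000 Y7.000
G1 X5.000 Y7.000
G1 X5.000 Y21.000
G1 X0.000 Y21.000
G1 X0.000 Y0.000
M2 ; end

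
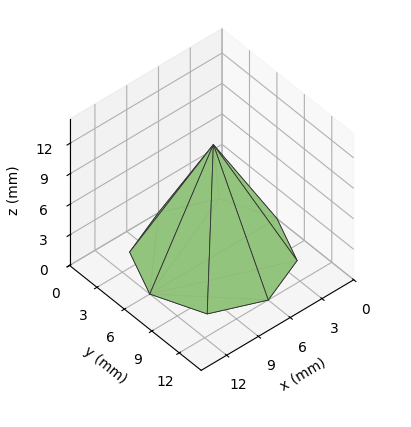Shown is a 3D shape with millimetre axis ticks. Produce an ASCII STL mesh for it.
Reading the render: the shape is a regular 8-sided pyramid, base circumscribed radius ≈ 6 mm, apex at z ≈ 11 mm (dimensions read to the nearest mm from the axis ticks). For the STL, each face is triangulated and given an outward normal.

solid part
  facet normal 0.0000 0.0000 -1.0000
    outer loop
      vertex 6.000 12.000 0.000
      vertex 10.243 10.243 0.000
      vertex 12.000 6.000 0.000
    endloop
  endfacet
  facet normal 0.0000 0.0000 -1.0000
    outer loop
      vertex 1.757 10.243 0.000
      vertex 6.000 12.000 0.000
      vertex 12.000 6.000 0.000
    endloop
  endfacet
  facet normal 0.0000 0.0000 -1.0000
    outer loop
      vertex 0.000 6.000 0.000
      vertex 1.757 10.243 0.000
      vertex 12.000 6.000 0.000
    endloop
  endfacet
  facet normal 0.0000 0.0000 -1.0000
    outer loop
      vertex 1.757 1.757 0.000
      vertex 0.000 6.000 0.000
      vertex 12.000 6.000 0.000
    endloop
  endfacet
  facet normal 0.0000 0.0000 -1.0000
    outer loop
      vertex 6.000 0.000 0.000
      vertex 1.757 1.757 0.000
      vertex 12.000 6.000 0.000
    endloop
  endfacet
  facet normal 0.0000 0.0000 -1.0000
    outer loop
      vertex 10.243 1.757 0.000
      vertex 6.000 0.000 0.000
      vertex 12.000 6.000 0.000
    endloop
  endfacet
  facet normal 0.8251 0.3417 0.4500
    outer loop
      vertex 12.000 6.000 0.000
      vertex 10.243 10.243 0.000
      vertex 6.000 6.000 11.000
    endloop
  endfacet
  facet normal 0.3417 0.8251 0.4500
    outer loop
      vertex 10.243 10.243 0.000
      vertex 6.000 12.000 0.000
      vertex 6.000 6.000 11.000
    endloop
  endfacet
  facet normal -0.3417 0.8251 0.4500
    outer loop
      vertex 6.000 12.000 0.000
      vertex 1.757 10.243 0.000
      vertex 6.000 6.000 11.000
    endloop
  endfacet
  facet normal -0.8251 0.3417 0.4500
    outer loop
      vertex 1.757 10.243 0.000
      vertex 0.000 6.000 0.000
      vertex 6.000 6.000 11.000
    endloop
  endfacet
  facet normal -0.8251 -0.3417 0.4500
    outer loop
      vertex 0.000 6.000 0.000
      vertex 1.757 1.757 0.000
      vertex 6.000 6.000 11.000
    endloop
  endfacet
  facet normal -0.3417 -0.8251 0.4500
    outer loop
      vertex 1.757 1.757 0.000
      vertex 6.000 0.000 0.000
      vertex 6.000 6.000 11.000
    endloop
  endfacet
  facet normal 0.3417 -0.8251 0.4500
    outer loop
      vertex 6.000 0.000 0.000
      vertex 10.243 1.757 0.000
      vertex 6.000 6.000 11.000
    endloop
  endfacet
  facet normal 0.8251 -0.3417 0.4500
    outer loop
      vertex 10.243 1.757 0.000
      vertex 12.000 6.000 0.000
      vertex 6.000 6.000 11.000
    endloop
  endfacet
endsolid part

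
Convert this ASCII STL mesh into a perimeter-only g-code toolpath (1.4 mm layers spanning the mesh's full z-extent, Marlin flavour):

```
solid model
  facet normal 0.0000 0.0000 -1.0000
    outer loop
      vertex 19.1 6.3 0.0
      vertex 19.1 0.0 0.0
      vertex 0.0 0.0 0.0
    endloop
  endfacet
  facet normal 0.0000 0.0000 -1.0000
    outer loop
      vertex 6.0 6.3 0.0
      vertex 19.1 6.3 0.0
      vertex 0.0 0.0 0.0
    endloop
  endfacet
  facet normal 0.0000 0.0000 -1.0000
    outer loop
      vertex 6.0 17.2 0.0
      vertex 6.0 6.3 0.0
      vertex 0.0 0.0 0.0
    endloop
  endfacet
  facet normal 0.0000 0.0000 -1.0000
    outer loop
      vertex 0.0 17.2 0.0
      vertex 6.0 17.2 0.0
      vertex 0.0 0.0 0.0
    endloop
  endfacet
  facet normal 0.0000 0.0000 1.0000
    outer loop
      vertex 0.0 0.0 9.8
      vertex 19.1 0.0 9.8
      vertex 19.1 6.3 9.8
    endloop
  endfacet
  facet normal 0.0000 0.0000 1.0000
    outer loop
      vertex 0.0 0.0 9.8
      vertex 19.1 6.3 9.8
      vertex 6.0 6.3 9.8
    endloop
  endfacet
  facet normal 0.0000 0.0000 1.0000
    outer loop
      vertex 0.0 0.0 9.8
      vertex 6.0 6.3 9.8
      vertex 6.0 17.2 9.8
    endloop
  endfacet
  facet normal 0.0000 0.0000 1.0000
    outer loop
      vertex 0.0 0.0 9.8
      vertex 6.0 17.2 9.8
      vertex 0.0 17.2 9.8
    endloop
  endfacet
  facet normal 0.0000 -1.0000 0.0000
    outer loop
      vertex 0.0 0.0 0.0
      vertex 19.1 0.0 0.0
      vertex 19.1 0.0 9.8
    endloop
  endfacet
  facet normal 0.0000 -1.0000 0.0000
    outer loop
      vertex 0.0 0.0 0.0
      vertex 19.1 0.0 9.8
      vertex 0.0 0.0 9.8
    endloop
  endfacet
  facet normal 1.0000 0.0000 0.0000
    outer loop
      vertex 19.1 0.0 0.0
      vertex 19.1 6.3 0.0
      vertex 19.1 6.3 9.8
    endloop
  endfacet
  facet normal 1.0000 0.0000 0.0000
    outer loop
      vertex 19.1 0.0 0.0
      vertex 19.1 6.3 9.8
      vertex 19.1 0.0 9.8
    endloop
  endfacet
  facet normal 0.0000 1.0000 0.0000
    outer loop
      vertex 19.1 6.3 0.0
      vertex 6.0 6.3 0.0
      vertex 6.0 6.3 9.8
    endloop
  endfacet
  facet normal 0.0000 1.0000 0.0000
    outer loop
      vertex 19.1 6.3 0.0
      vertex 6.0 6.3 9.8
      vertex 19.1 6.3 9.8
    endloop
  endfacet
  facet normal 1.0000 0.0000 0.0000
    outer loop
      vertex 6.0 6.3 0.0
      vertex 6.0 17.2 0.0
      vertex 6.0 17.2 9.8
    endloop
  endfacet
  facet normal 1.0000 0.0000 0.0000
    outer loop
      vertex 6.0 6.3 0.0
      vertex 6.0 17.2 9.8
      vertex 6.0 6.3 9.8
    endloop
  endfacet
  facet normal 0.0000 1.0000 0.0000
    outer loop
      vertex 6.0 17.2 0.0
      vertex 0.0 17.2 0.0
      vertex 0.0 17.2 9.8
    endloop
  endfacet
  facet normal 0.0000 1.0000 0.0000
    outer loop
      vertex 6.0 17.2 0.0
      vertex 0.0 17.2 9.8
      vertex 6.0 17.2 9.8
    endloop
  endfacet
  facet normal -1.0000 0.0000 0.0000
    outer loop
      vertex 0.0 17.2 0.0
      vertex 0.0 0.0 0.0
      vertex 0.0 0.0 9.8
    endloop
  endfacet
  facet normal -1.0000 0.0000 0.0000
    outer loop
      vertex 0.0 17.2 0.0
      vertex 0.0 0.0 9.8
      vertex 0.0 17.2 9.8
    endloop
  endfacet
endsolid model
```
; perimeter-only toolpath
G21 ; units = mm
G90 ; absolute positioning
G28 ; home
; layer 1
G0 Z1.4
G0 X0.0 Y0.0
G1 X19.1 Y0.0
G1 X19.1 Y6.3
G1 X6.0 Y6.3
G1 X6.0 Y17.2
G1 X0.0 Y17.2
G1 X0.0 Y0.0
; layer 2
G0 Z2.8
G0 X0.0 Y0.0
G1 X19.1 Y0.0
G1 X19.1 Y6.3
G1 X6.0 Y6.3
G1 X6.0 Y17.2
G1 X0.0 Y17.2
G1 X0.0 Y0.0
; layer 3
G0 Z4.2
G0 X0.0 Y0.0
G1 X19.1 Y0.0
G1 X19.1 Y6.3
G1 X6.0 Y6.3
G1 X6.0 Y17.2
G1 X0.0 Y17.2
G1 X0.0 Y0.0
; layer 4
G0 Z5.6
G0 X0.0 Y0.0
G1 X19.1 Y0.0
G1 X19.1 Y6.3
G1 X6.0 Y6.3
G1 X6.0 Y17.2
G1 X0.0 Y17.2
G1 X0.0 Y0.0
; layer 5
G0 Z7.0
G0 X0.0 Y0.0
G1 X19.1 Y0.0
G1 X19.1 Y6.3
G1 X6.0 Y6.3
G1 X6.0 Y17.2
G1 X0.0 Y17.2
G1 X0.0 Y0.0
; layer 6
G0 Z8.4
G0 X0.0 Y0.0
G1 X19.1 Y0.0
G1 X19.1 Y6.3
G1 X6.0 Y6.3
G1 X6.0 Y17.2
G1 X0.0 Y17.2
G1 X0.0 Y0.0
; layer 7
G0 Z9.8
G0 X0.0 Y0.0
G1 X19.1 Y0.0
G1 X19.1 Y6.3
G1 X6.0 Y6.3
G1 X6.0 Y17.2
G1 X0.0 Y17.2
G1 X0.0 Y0.0
M2 ; end

The solid is an L-shaped prism: outer 19.1 × 17.2 mm, arm thicknesses ≈ 6.3 mm (horizontal) and 6 mm (vertical), extruded 9.8 mm in z. Slicing at Δz = 1.4 mm — 7 equal slices spanning the solid's height, so layer i sits at z = i·h/7 — gives 7 non-empty perimeters. Each is a 6-segment closed polygon; G0 lifts to the layer z and rapids to the start vertex, then G1 traces the edges.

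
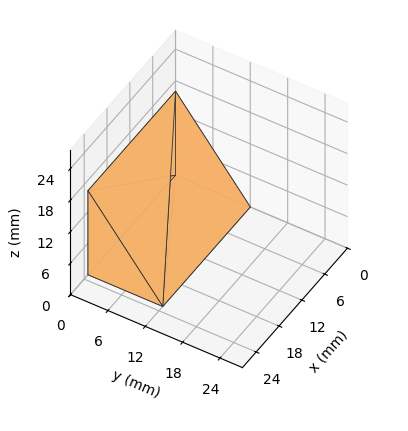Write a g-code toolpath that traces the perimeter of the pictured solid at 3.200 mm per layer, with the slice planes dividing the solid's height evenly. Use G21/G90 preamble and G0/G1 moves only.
Reading the render: the shape is a wedge (ramp): 23 × 12 mm base, rising to 16 mm along the y=0 edge and sloping linearly to z=0 at y=12 (dimensions read to the nearest mm from the axis ticks). For the g-code, the solid's height is divided into equal slices at the stated Δz and each level perimeter traced with G1 moves after a G0 lift.

; perimeter-only toolpath
G21 ; units = mm
G90 ; absolute positioning
G28 ; home
; layer 1
G0 Z3.200
G0 X0.000 Y0.000
G1 X23.000 Y0.000
G1 X23.000 Y9.600
G1 X0.000 Y9.600
G1 X0.000 Y0.000
; layer 2
G0 Z6.400
G0 X0.000 Y0.000
G1 X23.000 Y0.000
G1 X23.000 Y7.200
G1 X0.000 Y7.200
G1 X0.000 Y0.000
; layer 3
G0 Z9.600
G0 X0.000 Y0.000
G1 X23.000 Y0.000
G1 X23.000 Y4.800
G1 X0.000 Y4.800
G1 X0.000 Y0.000
; layer 4
G0 Z12.800
G0 X0.000 Y0.000
G1 X23.000 Y0.000
G1 X23.000 Y2.400
G1 X0.000 Y2.400
G1 X0.000 Y0.000
M2 ; end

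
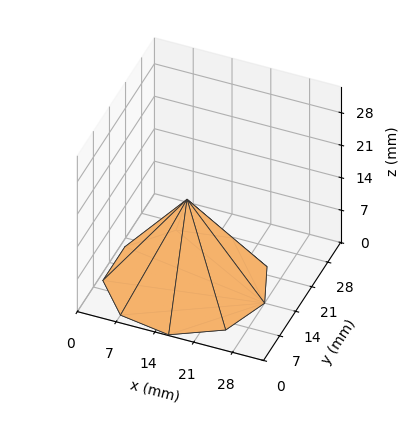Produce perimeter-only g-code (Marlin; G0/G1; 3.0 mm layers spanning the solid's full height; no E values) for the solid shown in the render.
Reading the render: the shape is a regular 9-sided pyramid, base circumscribed radius ≈ 14 mm, apex at z ≈ 18 mm (dimensions read to the nearest mm from the axis ticks). For the g-code, the solid's height is divided into equal slices at the stated Δz and each level perimeter traced with G1 moves after a G0 lift.

; perimeter-only toolpath
G21 ; units = mm
G90 ; absolute positioning
G28 ; home
; layer 1
G0 Z3.0
G0 X25.7 Y14.0
G1 X22.9 Y21.5
G1 X16.0 Y25.5
G1 X8.2 Y24.1
G1 X3.0 Y18.0
G1 X3.0 Y10.0
G1 X8.2 Y3.9
G1 X16.0 Y2.5
G1 X22.9 Y6.5
G1 X25.7 Y14.0
; layer 2
G0 Z6.0
G0 X23.3 Y14.0
G1 X21.1 Y20.0
G1 X15.6 Y23.2
G1 X9.3 Y22.1
G1 X5.2 Y17.2
G1 X5.2 Y10.8
G1 X9.3 Y5.9
G1 X15.6 Y4.8
G1 X21.1 Y8.0
G1 X23.3 Y14.0
; layer 3
G0 Z9.0
G0 X21.0 Y14.0
G1 X19.4 Y18.5
G1 X15.2 Y20.9
G1 X10.5 Y20.1
G1 X7.4 Y16.4
G1 X7.4 Y11.6
G1 X10.5 Y8.0
G1 X15.2 Y7.1
G1 X19.4 Y9.5
G1 X21.0 Y14.0
; layer 4
G0 Z12.0
G0 X18.7 Y14.0
G1 X17.6 Y17.0
G1 X14.8 Y18.6
G1 X11.7 Y18.0
G1 X9.6 Y15.6
G1 X9.6 Y12.4
G1 X11.7 Y10.0
G1 X14.8 Y9.4
G1 X17.6 Y11.0
G1 X18.7 Y14.0
; layer 5
G0 Z15.0
G0 X16.3 Y14.0
G1 X15.8 Y15.5
G1 X14.4 Y16.3
G1 X12.8 Y16.0
G1 X11.8 Y14.8
G1 X11.8 Y13.2
G1 X12.8 Y12.0
G1 X14.4 Y11.7
G1 X15.8 Y12.5
G1 X16.3 Y14.0
M2 ; end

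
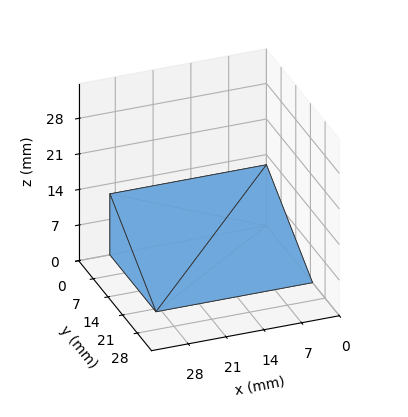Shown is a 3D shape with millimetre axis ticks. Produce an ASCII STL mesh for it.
Reading the render: the shape is a wedge (ramp): 29 × 22 mm base, rising to 12 mm along the y=0 edge and sloping linearly to z=0 at y=22 (dimensions read to the nearest mm from the axis ticks). For the STL, each face is triangulated and given an outward normal.

solid part
  facet normal 0.0000 0.0000 -1.0000
    outer loop
      vertex 29.000 22.000 0.000
      vertex 29.000 0.000 0.000
      vertex 0.000 0.000 0.000
    endloop
  endfacet
  facet normal 0.0000 0.0000 -1.0000
    outer loop
      vertex 0.000 22.000 0.000
      vertex 29.000 22.000 0.000
      vertex 0.000 0.000 0.000
    endloop
  endfacet
  facet normal 0.0000 -1.0000 0.0000
    outer loop
      vertex 0.000 0.000 0.000
      vertex 29.000 0.000 0.000
      vertex 29.000 0.000 12.000
    endloop
  endfacet
  facet normal 0.0000 -1.0000 0.0000
    outer loop
      vertex 0.000 0.000 0.000
      vertex 29.000 0.000 12.000
      vertex 0.000 0.000 12.000
    endloop
  endfacet
  facet normal 0.0000 0.4789 0.8779
    outer loop
      vertex 0.000 0.000 12.000
      vertex 29.000 0.000 12.000
      vertex 29.000 22.000 0.000
    endloop
  endfacet
  facet normal 0.0000 0.4789 0.8779
    outer loop
      vertex 0.000 0.000 12.000
      vertex 29.000 22.000 0.000
      vertex 0.000 22.000 0.000
    endloop
  endfacet
  facet normal -1.0000 0.0000 0.0000
    outer loop
      vertex 0.000 0.000 12.000
      vertex 0.000 22.000 0.000
      vertex 0.000 0.000 0.000
    endloop
  endfacet
  facet normal 1.0000 0.0000 0.0000
    outer loop
      vertex 29.000 0.000 0.000
      vertex 29.000 22.000 0.000
      vertex 29.000 0.000 12.000
    endloop
  endfacet
endsolid part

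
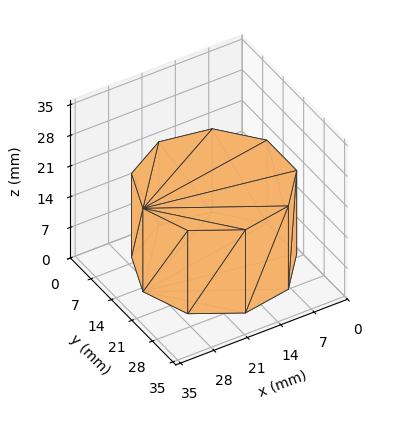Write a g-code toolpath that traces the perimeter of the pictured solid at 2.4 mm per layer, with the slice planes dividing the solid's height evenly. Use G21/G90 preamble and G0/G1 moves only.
Reading the render: the shape is a regular 9-sided prism (a cylinder approximated with 9 flat sides), circumscribed radius ≈ 15 mm, height ≈ 19 mm (dimensions read to the nearest mm from the axis ticks). For the g-code, the solid's height is divided into equal slices at the stated Δz and each level perimeter traced with G1 moves after a G0 lift.

; perimeter-only toolpath
G21 ; units = mm
G90 ; absolute positioning
G28 ; home
; layer 1
G0 Z2.4
G0 X30.0 Y15.0
G1 X26.5 Y24.6
G1 X17.6 Y29.8
G1 X7.5 Y28.0
G1 X0.9 Y20.1
G1 X0.9 Y9.9
G1 X7.5 Y2.0
G1 X17.6 Y0.2
G1 X26.5 Y5.4
G1 X30.0 Y15.0
; layer 2
G0 Z4.8
G0 X30.0 Y15.0
G1 X26.5 Y24.6
G1 X17.6 Y29.8
G1 X7.5 Y28.0
G1 X0.9 Y20.1
G1 X0.9 Y9.9
G1 X7.5 Y2.0
G1 X17.6 Y0.2
G1 X26.5 Y5.4
G1 X30.0 Y15.0
; layer 3
G0 Z7.1
G0 X30.0 Y15.0
G1 X26.5 Y24.6
G1 X17.6 Y29.8
G1 X7.5 Y28.0
G1 X0.9 Y20.1
G1 X0.9 Y9.9
G1 X7.5 Y2.0
G1 X17.6 Y0.2
G1 X26.5 Y5.4
G1 X30.0 Y15.0
; layer 4
G0 Z9.5
G0 X30.0 Y15.0
G1 X26.5 Y24.6
G1 X17.6 Y29.8
G1 X7.5 Y28.0
G1 X0.9 Y20.1
G1 X0.9 Y9.9
G1 X7.5 Y2.0
G1 X17.6 Y0.2
G1 X26.5 Y5.4
G1 X30.0 Y15.0
; layer 5
G0 Z11.9
G0 X30.0 Y15.0
G1 X26.5 Y24.6
G1 X17.6 Y29.8
G1 X7.5 Y28.0
G1 X0.9 Y20.1
G1 X0.9 Y9.9
G1 X7.5 Y2.0
G1 X17.6 Y0.2
G1 X26.5 Y5.4
G1 X30.0 Y15.0
; layer 6
G0 Z14.2
G0 X30.0 Y15.0
G1 X26.5 Y24.6
G1 X17.6 Y29.8
G1 X7.5 Y28.0
G1 X0.9 Y20.1
G1 X0.9 Y9.9
G1 X7.5 Y2.0
G1 X17.6 Y0.2
G1 X26.5 Y5.4
G1 X30.0 Y15.0
; layer 7
G0 Z16.6
G0 X30.0 Y15.0
G1 X26.5 Y24.6
G1 X17.6 Y29.8
G1 X7.5 Y28.0
G1 X0.9 Y20.1
G1 X0.9 Y9.9
G1 X7.5 Y2.0
G1 X17.6 Y0.2
G1 X26.5 Y5.4
G1 X30.0 Y15.0
; layer 8
G0 Z19.0
G0 X30.0 Y15.0
G1 X26.5 Y24.6
G1 X17.6 Y29.8
G1 X7.5 Y28.0
G1 X0.9 Y20.1
G1 X0.9 Y9.9
G1 X7.5 Y2.0
G1 X17.6 Y0.2
G1 X26.5 Y5.4
G1 X30.0 Y15.0
M2 ; end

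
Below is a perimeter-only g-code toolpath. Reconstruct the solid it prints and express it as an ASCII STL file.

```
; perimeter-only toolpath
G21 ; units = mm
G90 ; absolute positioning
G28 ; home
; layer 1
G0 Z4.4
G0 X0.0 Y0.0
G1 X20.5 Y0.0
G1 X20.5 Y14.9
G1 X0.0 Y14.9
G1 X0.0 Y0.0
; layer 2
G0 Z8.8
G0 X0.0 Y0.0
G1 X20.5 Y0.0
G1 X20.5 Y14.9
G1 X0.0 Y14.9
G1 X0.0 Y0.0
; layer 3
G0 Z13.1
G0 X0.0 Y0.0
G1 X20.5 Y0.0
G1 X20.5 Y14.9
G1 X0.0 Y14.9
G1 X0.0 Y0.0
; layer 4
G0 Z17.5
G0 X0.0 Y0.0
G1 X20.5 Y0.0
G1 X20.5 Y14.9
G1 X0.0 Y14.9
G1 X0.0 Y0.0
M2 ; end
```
solid part
  facet normal 0.0000 0.0000 -1.0000
    outer loop
      vertex 20.5 14.9 0.0
      vertex 20.5 0.0 0.0
      vertex 0.0 0.0 0.0
    endloop
  endfacet
  facet normal 0.0000 0.0000 -1.0000
    outer loop
      vertex 0.0 14.9 0.0
      vertex 20.5 14.9 0.0
      vertex 0.0 0.0 0.0
    endloop
  endfacet
  facet normal 0.0000 0.0000 1.0000
    outer loop
      vertex 0.0 0.0 17.5
      vertex 20.5 0.0 17.5
      vertex 20.5 14.9 17.5
    endloop
  endfacet
  facet normal 0.0000 0.0000 1.0000
    outer loop
      vertex 0.0 0.0 17.5
      vertex 20.5 14.9 17.5
      vertex 0.0 14.9 17.5
    endloop
  endfacet
  facet normal 0.0000 -1.0000 0.0000
    outer loop
      vertex 0.0 0.0 0.0
      vertex 20.5 0.0 0.0
      vertex 20.5 0.0 17.5
    endloop
  endfacet
  facet normal 0.0000 -1.0000 0.0000
    outer loop
      vertex 0.0 0.0 0.0
      vertex 20.5 0.0 17.5
      vertex 0.0 0.0 17.5
    endloop
  endfacet
  facet normal 0.0000 1.0000 0.0000
    outer loop
      vertex 20.5 14.9 17.5
      vertex 20.5 14.9 0.0
      vertex 0.0 14.9 0.0
    endloop
  endfacet
  facet normal 0.0000 1.0000 0.0000
    outer loop
      vertex 0.0 14.9 17.5
      vertex 20.5 14.9 17.5
      vertex 0.0 14.9 0.0
    endloop
  endfacet
  facet normal -1.0000 0.0000 0.0000
    outer loop
      vertex 0.0 14.9 17.5
      vertex 0.0 14.9 0.0
      vertex 0.0 0.0 0.0
    endloop
  endfacet
  facet normal -1.0000 0.0000 0.0000
    outer loop
      vertex 0.0 0.0 17.5
      vertex 0.0 14.9 17.5
      vertex 0.0 0.0 0.0
    endloop
  endfacet
  facet normal 1.0000 0.0000 0.0000
    outer loop
      vertex 20.5 0.0 0.0
      vertex 20.5 14.9 0.0
      vertex 20.5 14.9 17.5
    endloop
  endfacet
  facet normal 1.0000 0.0000 0.0000
    outer loop
      vertex 20.5 0.0 0.0
      vertex 20.5 14.9 17.5
      vertex 20.5 0.0 17.5
    endloop
  endfacet
endsolid part

The G0 Z moves step by Δz≈4.4 mm. Every layer's G1 loop is the same polygon, so the solid is a straight extrusion of it from z=0 to z≈17.5. Closing with flat bottom and top caps and triangulating gives 12 facets — a rectangular box, roughly 20.5 × 14.9 mm footprint and 17.5 mm tall.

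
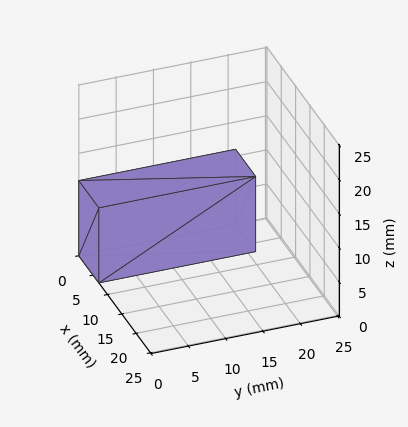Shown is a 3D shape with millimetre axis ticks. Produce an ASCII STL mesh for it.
Reading the render: the shape is a rectangular box, roughly 7 × 21 mm footprint and 11 mm tall (dimensions read to the nearest mm from the axis ticks). For the STL, each face is triangulated and given an outward normal.

solid part
  facet normal 0.0000 0.0000 -1.0000
    outer loop
      vertex 7.0 21.0 0.0
      vertex 7.0 0.0 0.0
      vertex 0.0 0.0 0.0
    endloop
  endfacet
  facet normal 0.0000 0.0000 -1.0000
    outer loop
      vertex 0.0 21.0 0.0
      vertex 7.0 21.0 0.0
      vertex 0.0 0.0 0.0
    endloop
  endfacet
  facet normal 0.0000 0.0000 1.0000
    outer loop
      vertex 0.0 0.0 11.0
      vertex 7.0 0.0 11.0
      vertex 7.0 21.0 11.0
    endloop
  endfacet
  facet normal 0.0000 0.0000 1.0000
    outer loop
      vertex 0.0 0.0 11.0
      vertex 7.0 21.0 11.0
      vertex 0.0 21.0 11.0
    endloop
  endfacet
  facet normal 0.0000 -1.0000 0.0000
    outer loop
      vertex 0.0 0.0 0.0
      vertex 7.0 0.0 0.0
      vertex 7.0 0.0 11.0
    endloop
  endfacet
  facet normal 0.0000 -1.0000 0.0000
    outer loop
      vertex 0.0 0.0 0.0
      vertex 7.0 0.0 11.0
      vertex 0.0 0.0 11.0
    endloop
  endfacet
  facet normal 0.0000 1.0000 0.0000
    outer loop
      vertex 7.0 21.0 11.0
      vertex 7.0 21.0 0.0
      vertex 0.0 21.0 0.0
    endloop
  endfacet
  facet normal 0.0000 1.0000 0.0000
    outer loop
      vertex 0.0 21.0 11.0
      vertex 7.0 21.0 11.0
      vertex 0.0 21.0 0.0
    endloop
  endfacet
  facet normal -1.0000 0.0000 0.0000
    outer loop
      vertex 0.0 21.0 11.0
      vertex 0.0 21.0 0.0
      vertex 0.0 0.0 0.0
    endloop
  endfacet
  facet normal -1.0000 0.0000 0.0000
    outer loop
      vertex 0.0 0.0 11.0
      vertex 0.0 21.0 11.0
      vertex 0.0 0.0 0.0
    endloop
  endfacet
  facet normal 1.0000 0.0000 0.0000
    outer loop
      vertex 7.0 0.0 0.0
      vertex 7.0 21.0 0.0
      vertex 7.0 21.0 11.0
    endloop
  endfacet
  facet normal 1.0000 0.0000 0.0000
    outer loop
      vertex 7.0 0.0 0.0
      vertex 7.0 21.0 11.0
      vertex 7.0 0.0 11.0
    endloop
  endfacet
endsolid part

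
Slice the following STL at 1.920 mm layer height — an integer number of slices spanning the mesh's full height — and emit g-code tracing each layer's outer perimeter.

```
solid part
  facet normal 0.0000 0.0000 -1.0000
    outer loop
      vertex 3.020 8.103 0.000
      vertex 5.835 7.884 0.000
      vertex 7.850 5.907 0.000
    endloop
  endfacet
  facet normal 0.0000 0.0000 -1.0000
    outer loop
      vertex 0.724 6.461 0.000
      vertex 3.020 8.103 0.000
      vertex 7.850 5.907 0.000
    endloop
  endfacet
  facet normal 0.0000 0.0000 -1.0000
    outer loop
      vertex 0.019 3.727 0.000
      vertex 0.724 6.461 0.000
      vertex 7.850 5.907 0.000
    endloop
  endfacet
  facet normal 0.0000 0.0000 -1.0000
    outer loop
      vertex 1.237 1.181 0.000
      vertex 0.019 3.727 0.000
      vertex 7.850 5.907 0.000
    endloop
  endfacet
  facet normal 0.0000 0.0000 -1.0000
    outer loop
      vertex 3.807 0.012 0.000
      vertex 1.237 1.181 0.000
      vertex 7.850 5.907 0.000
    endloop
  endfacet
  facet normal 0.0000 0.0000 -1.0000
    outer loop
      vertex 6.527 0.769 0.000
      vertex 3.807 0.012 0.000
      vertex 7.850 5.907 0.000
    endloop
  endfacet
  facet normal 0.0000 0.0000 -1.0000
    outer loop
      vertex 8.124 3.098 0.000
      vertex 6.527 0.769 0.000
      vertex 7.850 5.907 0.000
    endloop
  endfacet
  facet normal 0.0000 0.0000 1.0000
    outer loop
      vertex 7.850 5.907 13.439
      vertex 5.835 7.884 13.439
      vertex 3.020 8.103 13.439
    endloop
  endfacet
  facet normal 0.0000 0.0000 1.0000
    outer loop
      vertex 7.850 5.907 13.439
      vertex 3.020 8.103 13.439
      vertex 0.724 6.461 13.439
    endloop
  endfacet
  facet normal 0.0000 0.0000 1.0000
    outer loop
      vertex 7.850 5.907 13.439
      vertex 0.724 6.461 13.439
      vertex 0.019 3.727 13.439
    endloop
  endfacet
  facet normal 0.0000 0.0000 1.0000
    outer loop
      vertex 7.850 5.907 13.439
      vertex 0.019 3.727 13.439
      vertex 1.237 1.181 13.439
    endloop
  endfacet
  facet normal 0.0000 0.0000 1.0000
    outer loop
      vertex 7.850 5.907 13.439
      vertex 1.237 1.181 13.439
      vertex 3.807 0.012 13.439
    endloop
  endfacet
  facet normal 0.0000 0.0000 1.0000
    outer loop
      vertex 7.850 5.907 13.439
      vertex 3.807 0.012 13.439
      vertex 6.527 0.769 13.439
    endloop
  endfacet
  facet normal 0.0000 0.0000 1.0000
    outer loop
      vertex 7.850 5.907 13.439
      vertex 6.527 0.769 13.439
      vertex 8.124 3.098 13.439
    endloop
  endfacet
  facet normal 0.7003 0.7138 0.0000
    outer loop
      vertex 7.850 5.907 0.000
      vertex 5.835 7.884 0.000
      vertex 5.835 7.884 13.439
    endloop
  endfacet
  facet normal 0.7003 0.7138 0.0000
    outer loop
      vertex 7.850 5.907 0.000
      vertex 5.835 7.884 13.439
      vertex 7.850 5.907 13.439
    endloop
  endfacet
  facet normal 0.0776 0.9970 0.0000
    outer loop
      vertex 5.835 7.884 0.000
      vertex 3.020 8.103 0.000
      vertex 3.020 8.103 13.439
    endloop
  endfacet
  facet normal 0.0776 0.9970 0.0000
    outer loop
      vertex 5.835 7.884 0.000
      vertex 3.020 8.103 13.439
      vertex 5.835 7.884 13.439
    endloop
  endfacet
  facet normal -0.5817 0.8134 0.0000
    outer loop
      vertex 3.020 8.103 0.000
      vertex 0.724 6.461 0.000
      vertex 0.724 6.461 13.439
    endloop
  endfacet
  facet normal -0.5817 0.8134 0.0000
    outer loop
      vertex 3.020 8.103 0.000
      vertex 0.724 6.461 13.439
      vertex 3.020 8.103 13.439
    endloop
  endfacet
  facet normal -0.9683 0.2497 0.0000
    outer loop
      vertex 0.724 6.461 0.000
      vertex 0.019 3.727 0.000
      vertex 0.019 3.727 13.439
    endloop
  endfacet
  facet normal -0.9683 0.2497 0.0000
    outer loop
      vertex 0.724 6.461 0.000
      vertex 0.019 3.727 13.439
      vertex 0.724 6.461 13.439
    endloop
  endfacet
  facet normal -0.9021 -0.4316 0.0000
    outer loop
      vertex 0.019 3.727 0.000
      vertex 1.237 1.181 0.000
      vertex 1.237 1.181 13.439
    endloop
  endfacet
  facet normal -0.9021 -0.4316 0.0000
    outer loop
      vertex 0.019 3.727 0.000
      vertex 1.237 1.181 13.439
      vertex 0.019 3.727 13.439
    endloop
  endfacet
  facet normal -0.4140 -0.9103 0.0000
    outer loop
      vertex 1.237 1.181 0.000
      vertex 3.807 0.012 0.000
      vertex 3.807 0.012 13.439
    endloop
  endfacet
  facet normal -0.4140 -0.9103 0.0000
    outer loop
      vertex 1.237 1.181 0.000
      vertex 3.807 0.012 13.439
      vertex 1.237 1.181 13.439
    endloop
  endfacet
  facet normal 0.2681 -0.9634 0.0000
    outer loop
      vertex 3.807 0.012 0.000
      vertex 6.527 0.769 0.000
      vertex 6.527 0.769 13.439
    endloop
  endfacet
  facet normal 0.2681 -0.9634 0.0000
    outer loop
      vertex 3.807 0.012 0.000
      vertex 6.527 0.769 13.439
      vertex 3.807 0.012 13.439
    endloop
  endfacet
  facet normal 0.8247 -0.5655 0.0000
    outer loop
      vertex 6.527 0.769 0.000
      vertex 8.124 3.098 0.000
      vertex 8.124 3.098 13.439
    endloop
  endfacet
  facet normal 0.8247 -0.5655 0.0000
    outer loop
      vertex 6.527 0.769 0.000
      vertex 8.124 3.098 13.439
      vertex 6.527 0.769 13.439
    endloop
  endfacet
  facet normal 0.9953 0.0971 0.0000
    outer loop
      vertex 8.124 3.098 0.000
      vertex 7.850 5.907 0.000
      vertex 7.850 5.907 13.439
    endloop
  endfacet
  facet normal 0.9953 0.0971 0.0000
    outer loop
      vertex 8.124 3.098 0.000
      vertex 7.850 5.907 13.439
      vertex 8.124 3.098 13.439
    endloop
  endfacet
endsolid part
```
; perimeter-only toolpath
G21 ; units = mm
G90 ; absolute positioning
G28 ; home
; layer 1
G0 Z1.920
G0 X7.850 Y5.907
G1 X5.835 Y7.884
G1 X3.020 Y8.103
G1 X0.724 Y6.461
G1 X0.019 Y3.727
G1 X1.237 Y1.181
G1 X3.807 Y0.012
G1 X6.527 Y0.769
G1 X8.124 Y3.098
G1 X7.850 Y5.907
; layer 2
G0 Z3.840
G0 X7.850 Y5.907
G1 X5.835 Y7.884
G1 X3.020 Y8.103
G1 X0.724 Y6.461
G1 X0.019 Y3.727
G1 X1.237 Y1.181
G1 X3.807 Y0.012
G1 X6.527 Y0.769
G1 X8.124 Y3.098
G1 X7.850 Y5.907
; layer 3
G0 Z5.760
G0 X7.850 Y5.907
G1 X5.835 Y7.884
G1 X3.020 Y8.103
G1 X0.724 Y6.461
G1 X0.019 Y3.727
G1 X1.237 Y1.181
G1 X3.807 Y0.012
G1 X6.527 Y0.769
G1 X8.124 Y3.098
G1 X7.850 Y5.907
; layer 4
G0 Z7.679
G0 X7.850 Y5.907
G1 X5.835 Y7.884
G1 X3.020 Y8.103
G1 X0.724 Y6.461
G1 X0.019 Y3.727
G1 X1.237 Y1.181
G1 X3.807 Y0.012
G1 X6.527 Y0.769
G1 X8.124 Y3.098
G1 X7.850 Y5.907
; layer 5
G0 Z9.599
G0 X7.850 Y5.907
G1 X5.835 Y7.884
G1 X3.020 Y8.103
G1 X0.724 Y6.461
G1 X0.019 Y3.727
G1 X1.237 Y1.181
G1 X3.807 Y0.012
G1 X6.527 Y0.769
G1 X8.124 Y3.098
G1 X7.850 Y5.907
; layer 6
G0 Z11.519
G0 X7.850 Y5.907
G1 X5.835 Y7.884
G1 X3.020 Y8.103
G1 X0.724 Y6.461
G1 X0.019 Y3.727
G1 X1.237 Y1.181
G1 X3.807 Y0.012
G1 X6.527 Y0.769
G1 X8.124 Y3.098
G1 X7.850 Y5.907
; layer 7
G0 Z13.439
G0 X7.850 Y5.907
G1 X5.835 Y7.884
G1 X3.020 Y8.103
G1 X0.724 Y6.461
G1 X0.019 Y3.727
G1 X1.237 Y1.181
G1 X3.807 Y0.012
G1 X6.527 Y0.769
G1 X8.124 Y3.098
G1 X7.850 Y5.907
M2 ; end

The solid is a regular 9-sided prism (a cylinder approximated with 9 flat sides), circumscribed radius ≈ 4.13 mm, height ≈ 13.4 mm. Slicing at Δz = 1.920 mm — 7 equal slices spanning the solid's height, so layer i sits at z = i·h/7 — gives 7 non-empty perimeters. Each is a 9-segment closed polygon; G0 lifts to the layer z and rapids to the start vertex, then G1 traces the edges.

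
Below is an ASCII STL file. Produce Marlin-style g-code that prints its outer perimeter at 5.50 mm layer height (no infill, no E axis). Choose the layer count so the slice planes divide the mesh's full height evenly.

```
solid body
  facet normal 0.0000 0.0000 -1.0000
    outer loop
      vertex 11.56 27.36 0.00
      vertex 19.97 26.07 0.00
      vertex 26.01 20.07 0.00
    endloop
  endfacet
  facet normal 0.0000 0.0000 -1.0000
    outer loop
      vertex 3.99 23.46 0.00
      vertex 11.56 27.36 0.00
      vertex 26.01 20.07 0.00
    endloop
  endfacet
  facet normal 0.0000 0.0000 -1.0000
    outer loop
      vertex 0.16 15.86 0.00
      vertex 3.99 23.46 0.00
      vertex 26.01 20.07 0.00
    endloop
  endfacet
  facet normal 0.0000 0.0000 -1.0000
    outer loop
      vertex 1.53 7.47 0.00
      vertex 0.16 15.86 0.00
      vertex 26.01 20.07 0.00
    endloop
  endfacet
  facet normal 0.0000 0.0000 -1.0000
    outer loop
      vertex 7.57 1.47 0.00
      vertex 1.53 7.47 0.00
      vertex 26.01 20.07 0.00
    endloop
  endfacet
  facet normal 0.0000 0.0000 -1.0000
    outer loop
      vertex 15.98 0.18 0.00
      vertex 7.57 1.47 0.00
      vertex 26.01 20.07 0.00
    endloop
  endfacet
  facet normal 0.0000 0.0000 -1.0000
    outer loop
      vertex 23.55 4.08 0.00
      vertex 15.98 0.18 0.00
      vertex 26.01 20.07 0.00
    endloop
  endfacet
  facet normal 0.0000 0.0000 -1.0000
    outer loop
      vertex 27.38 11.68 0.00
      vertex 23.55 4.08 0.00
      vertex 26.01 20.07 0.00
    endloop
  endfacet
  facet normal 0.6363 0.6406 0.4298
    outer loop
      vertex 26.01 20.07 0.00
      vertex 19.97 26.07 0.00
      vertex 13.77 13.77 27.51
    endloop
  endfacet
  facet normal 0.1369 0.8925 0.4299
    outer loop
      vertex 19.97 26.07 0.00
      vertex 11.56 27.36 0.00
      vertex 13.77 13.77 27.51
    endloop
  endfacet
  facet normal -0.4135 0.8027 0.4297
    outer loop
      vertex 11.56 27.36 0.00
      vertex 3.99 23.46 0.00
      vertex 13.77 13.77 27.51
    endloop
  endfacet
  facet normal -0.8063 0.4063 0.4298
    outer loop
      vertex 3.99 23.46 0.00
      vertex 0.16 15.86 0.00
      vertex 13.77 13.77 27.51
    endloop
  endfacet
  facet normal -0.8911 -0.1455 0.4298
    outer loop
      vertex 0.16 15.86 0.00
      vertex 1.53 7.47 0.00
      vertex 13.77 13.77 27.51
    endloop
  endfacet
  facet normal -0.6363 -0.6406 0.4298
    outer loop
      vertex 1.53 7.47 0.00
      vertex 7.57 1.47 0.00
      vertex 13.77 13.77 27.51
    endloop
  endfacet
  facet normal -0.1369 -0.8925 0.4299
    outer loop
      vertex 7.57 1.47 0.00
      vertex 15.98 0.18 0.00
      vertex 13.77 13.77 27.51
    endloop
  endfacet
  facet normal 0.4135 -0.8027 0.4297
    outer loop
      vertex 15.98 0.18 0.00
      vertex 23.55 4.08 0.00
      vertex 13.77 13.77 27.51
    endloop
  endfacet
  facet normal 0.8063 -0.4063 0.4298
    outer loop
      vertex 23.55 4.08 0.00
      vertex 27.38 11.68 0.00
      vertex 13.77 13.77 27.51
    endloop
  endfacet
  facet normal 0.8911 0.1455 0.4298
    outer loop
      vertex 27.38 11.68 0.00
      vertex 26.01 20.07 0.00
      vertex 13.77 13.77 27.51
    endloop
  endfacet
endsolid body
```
; perimeter-only toolpath
G21 ; units = mm
G90 ; absolute positioning
G28 ; home
; layer 1
G0 Z5.50
G0 X23.56 Y18.81
G1 X18.73 Y23.61
G1 X12.00 Y24.64
G1 X5.95 Y21.52
G1 X2.88 Y15.44
G1 X3.98 Y8.73
G1 X8.81 Y3.93
G1 X15.54 Y2.90
G1 X21.59 Y6.02
G1 X24.66 Y12.10
G1 X23.56 Y18.81
; layer 2
G0 Z11.00
G0 X21.11 Y17.55
G1 X17.49 Y21.15
G1 X12.44 Y21.92
G1 X7.90 Y19.58
G1 X5.60 Y15.02
G1 X6.43 Y9.99
G1 X10.05 Y6.39
G1 X15.10 Y5.62
G1 X19.64 Y7.96
G1 X21.94 Y12.52
G1 X21.11 Y17.55
; layer 3
G0 Z16.51
G0 X18.67 Y16.29
G1 X16.25 Y18.69
G1 X12.89 Y19.21
G1 X9.86 Y17.65
G1 X8.33 Y14.61
G1 X8.87 Y11.25
G1 X11.29 Y8.85
G1 X14.65 Y8.33
G1 X17.68 Y9.89
G1 X19.21 Y12.93
G1 X18.67 Y16.29
; layer 4
G0 Z22.01
G0 X16.22 Y15.03
G1 X15.01 Y16.23
G1 X13.33 Y16.49
G1 X11.81 Y15.71
G1 X11.05 Y14.19
G1 X11.32 Y12.51
G1 X12.53 Y11.31
G1 X14.21 Y11.05
G1 X15.73 Y11.83
G1 X16.49 Y13.35
G1 X16.22 Y15.03
M2 ; end

The solid is a regular 10-sided pyramid, base circumscribed radius ≈ 13.8 mm, apex at z ≈ 27.5 mm. Slicing at Δz = 5.50 mm — 5 equal slices spanning the solid's height, so layer i sits at z = i·h/5 — gives 4 non-empty perimeters. Each is a 10-segment closed polygon; G0 lifts to the layer z and rapids to the start vertex, then G1 traces the edges. The cross-section shrinks linearly with z (the slice at the apex is degenerate and omitted).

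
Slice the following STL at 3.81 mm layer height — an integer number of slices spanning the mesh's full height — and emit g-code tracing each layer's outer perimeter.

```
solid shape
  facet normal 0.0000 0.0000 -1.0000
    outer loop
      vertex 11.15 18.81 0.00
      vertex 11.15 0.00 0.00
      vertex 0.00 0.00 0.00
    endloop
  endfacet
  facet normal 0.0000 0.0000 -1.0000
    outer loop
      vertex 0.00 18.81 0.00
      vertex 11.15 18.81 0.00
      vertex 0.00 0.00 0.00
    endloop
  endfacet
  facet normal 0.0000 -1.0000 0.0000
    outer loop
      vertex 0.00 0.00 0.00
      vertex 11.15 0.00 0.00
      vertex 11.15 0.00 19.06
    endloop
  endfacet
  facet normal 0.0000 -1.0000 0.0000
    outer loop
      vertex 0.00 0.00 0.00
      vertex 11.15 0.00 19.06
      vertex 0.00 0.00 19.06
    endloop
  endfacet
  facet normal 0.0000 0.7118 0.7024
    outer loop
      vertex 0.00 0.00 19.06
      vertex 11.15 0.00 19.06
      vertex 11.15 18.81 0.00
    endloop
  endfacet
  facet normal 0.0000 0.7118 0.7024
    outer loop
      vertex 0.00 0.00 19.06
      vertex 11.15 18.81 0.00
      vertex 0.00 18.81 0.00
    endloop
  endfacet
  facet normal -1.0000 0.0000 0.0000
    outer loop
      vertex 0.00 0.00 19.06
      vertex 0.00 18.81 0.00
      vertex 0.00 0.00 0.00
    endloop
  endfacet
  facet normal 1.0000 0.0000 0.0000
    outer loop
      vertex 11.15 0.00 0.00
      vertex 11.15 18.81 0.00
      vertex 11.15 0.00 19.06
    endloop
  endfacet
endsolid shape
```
; perimeter-only toolpath
G21 ; units = mm
G90 ; absolute positioning
G28 ; home
; layer 1
G0 Z3.81
G0 X0.00 Y0.00
G1 X11.15 Y0.00
G1 X11.15 Y15.05
G1 X0.00 Y15.05
G1 X0.00 Y0.00
; layer 2
G0 Z7.62
G0 X0.00 Y0.00
G1 X11.15 Y0.00
G1 X11.15 Y11.29
G1 X0.00 Y11.29
G1 X0.00 Y0.00
; layer 3
G0 Z11.44
G0 X0.00 Y0.00
G1 X11.15 Y0.00
G1 X11.15 Y7.52
G1 X0.00 Y7.52
G1 X0.00 Y0.00
; layer 4
G0 Z15.25
G0 X0.00 Y0.00
G1 X11.15 Y0.00
G1 X11.15 Y3.76
G1 X0.00 Y3.76
G1 X0.00 Y0.00
M2 ; end

The solid is a wedge (ramp): 11.2 × 18.8 mm base, rising to 19.1 mm along the y=0 edge and sloping linearly to z=0 at y=18.8. Slicing at Δz = 3.81 mm — 5 equal slices spanning the solid's height, so layer i sits at z = i·h/5 — gives 4 non-empty perimeters. Each is a 4-segment closed polygon; G0 lifts to the layer z and rapids to the start vertex, then G1 traces the edges. The cross-section shrinks linearly with z (the slice at the apex is degenerate and omitted).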